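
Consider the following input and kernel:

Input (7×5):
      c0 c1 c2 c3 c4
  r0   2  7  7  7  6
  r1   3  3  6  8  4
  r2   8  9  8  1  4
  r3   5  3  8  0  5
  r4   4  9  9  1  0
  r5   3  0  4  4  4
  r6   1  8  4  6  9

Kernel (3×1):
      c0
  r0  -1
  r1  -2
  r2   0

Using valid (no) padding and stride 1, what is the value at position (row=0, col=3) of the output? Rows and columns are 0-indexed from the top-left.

-23

The receptive field on the input at this output position is [7 / 8 / 1]. Elementwise product with the kernel and sum: 7·-1 + 8·-2.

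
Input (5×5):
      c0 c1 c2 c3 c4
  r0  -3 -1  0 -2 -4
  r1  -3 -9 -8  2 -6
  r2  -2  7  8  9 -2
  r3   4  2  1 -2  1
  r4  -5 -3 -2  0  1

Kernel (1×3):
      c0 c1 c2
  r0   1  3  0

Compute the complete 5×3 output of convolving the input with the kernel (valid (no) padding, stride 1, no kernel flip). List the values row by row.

-6 -1 -6
-30 -33 -2
19 31 35
10 5 -5
-14 -9 -2

Output[0,0]: The receptive field on the input at this output position is [-3 -1 0]. Elementwise product with the kernel and sum: -3·1 + -1·3.
Output[0,1]: The receptive field on the input at this output position is [-1 0 -2]. Elementwise product with the kernel and sum: -1·1 + 0·3.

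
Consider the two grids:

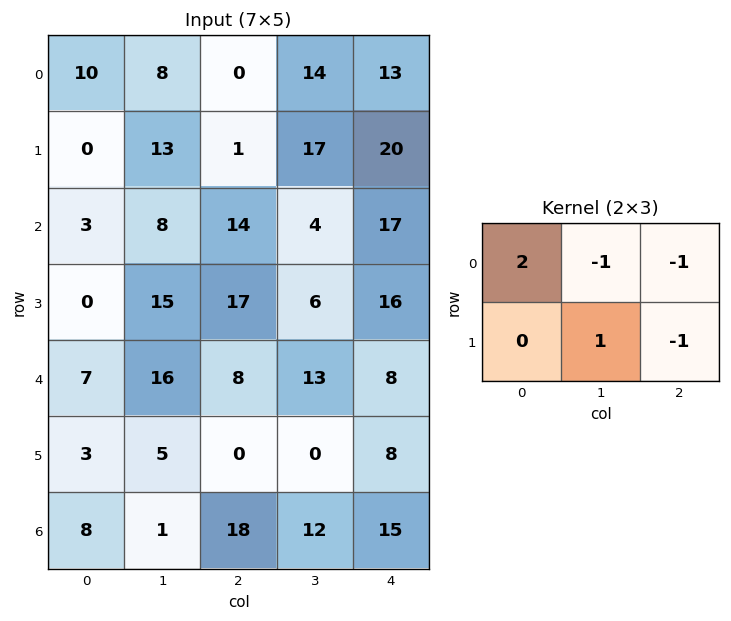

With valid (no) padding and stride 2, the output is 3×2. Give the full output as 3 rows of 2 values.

Output[0,0]: The receptive field on the input at this output position is [10 8 0 / 0 13 1]. Elementwise product with the kernel and sum: 10·2 + 8·-1 + 0·-1 + 13·1 + 1·-1.
Output[0,1]: The receptive field on the input at this output position is [0 14 13 / 1 17 20]. Elementwise product with the kernel and sum: 0·2 + 14·-1 + 13·-1 + 17·1 + 20·-1.

24 -30
-18 -3
-5 -13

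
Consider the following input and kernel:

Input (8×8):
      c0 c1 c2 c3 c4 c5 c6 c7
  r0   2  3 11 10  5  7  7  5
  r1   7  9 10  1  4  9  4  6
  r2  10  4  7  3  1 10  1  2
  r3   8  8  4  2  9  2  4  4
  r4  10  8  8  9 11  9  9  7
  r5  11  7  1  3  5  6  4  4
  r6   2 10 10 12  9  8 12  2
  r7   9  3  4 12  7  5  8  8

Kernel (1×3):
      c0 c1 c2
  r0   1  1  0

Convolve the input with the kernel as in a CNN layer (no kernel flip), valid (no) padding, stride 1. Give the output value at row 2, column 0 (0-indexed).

14

The receptive field on the input at this output position is [10 4 7]. Elementwise product with the kernel and sum: 10·1 + 4·1.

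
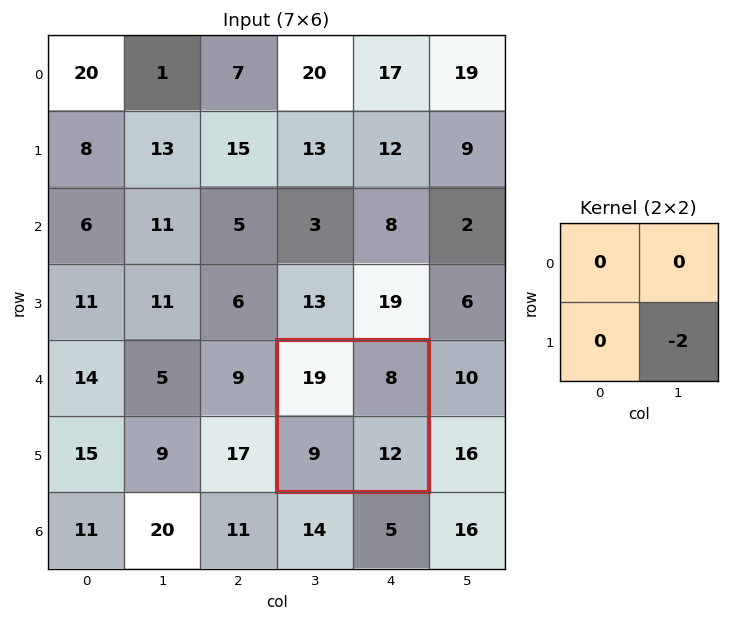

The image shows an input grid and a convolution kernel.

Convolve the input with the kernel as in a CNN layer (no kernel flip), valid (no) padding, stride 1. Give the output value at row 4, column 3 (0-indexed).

-24

The receptive field on the input at this output position is [19 8 / 9 12]. Elementwise product with the kernel and sum: 12·-2.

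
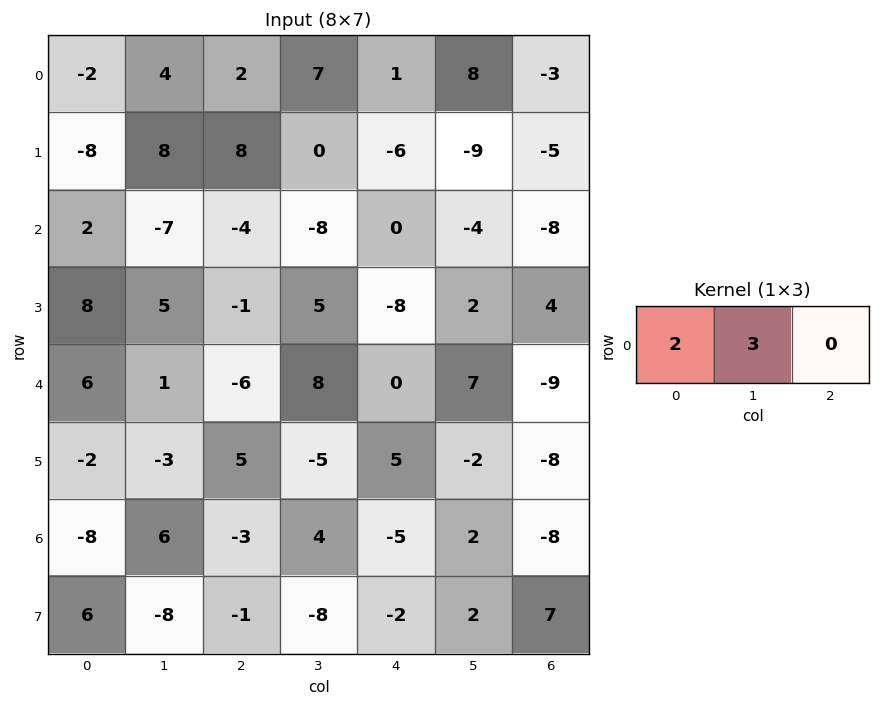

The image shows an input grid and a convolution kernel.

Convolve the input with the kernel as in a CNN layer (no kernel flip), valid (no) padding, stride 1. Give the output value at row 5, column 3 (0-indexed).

5

The receptive field on the input at this output position is [-5 5 -2]. Elementwise product with the kernel and sum: -5·2 + 5·3.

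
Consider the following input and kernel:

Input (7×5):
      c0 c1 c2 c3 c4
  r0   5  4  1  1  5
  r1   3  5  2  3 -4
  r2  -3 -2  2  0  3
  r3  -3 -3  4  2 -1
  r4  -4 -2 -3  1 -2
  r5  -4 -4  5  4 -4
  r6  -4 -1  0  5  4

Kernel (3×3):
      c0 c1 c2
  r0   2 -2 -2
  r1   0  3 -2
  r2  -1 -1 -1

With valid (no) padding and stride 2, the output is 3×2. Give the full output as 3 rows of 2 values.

Output[0,0]: The receptive field on the input at this output position is [5 4 1 / 3 5 2 / -3 -2 2]. Elementwise product with the kernel and sum: 5·2 + 4·-2 + 1·-2 + 5·3 + 2·-2 + -3·-1 + -2·-1 + 2·-1.
Output[0,1]: The receptive field on the input at this output position is [1 1 5 / 2 3 -4 / 2 0 3]. Elementwise product with the kernel and sum: 1·2 + 1·-2 + 5·-2 + 3·3 + -4·-2 + 2·-1 + 0·-1 + 3·-1.

14 2
-14 10
-15 7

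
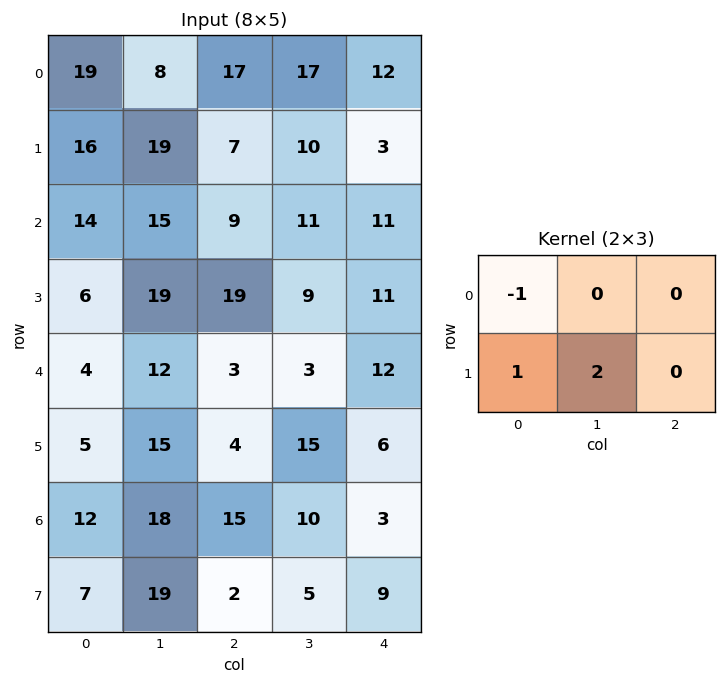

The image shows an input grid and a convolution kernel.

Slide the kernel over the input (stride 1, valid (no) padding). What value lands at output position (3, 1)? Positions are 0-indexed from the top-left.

The receptive field on the input at this output position is [19 19 9 / 12 3 3]. Elementwise product with the kernel and sum: 19·-1 + 12·1 + 3·2.

-1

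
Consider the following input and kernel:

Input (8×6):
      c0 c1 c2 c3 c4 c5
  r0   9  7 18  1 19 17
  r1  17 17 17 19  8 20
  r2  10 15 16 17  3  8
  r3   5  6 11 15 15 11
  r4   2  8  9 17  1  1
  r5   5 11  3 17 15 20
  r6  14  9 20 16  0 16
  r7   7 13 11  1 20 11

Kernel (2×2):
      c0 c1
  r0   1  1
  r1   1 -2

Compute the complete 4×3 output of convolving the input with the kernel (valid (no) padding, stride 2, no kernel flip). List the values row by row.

Output[0,0]: The receptive field on the input at this output position is [9 7 / 17 17]. Elementwise product with the kernel and sum: 9·1 + 7·1 + 17·1 + 17·-2.
Output[0,1]: The receptive field on the input at this output position is [18 1 / 17 19]. Elementwise product with the kernel and sum: 18·1 + 1·1 + 17·1 + 19·-2.

-1 -2 4
18 14 4
-7 -5 -23
4 45 14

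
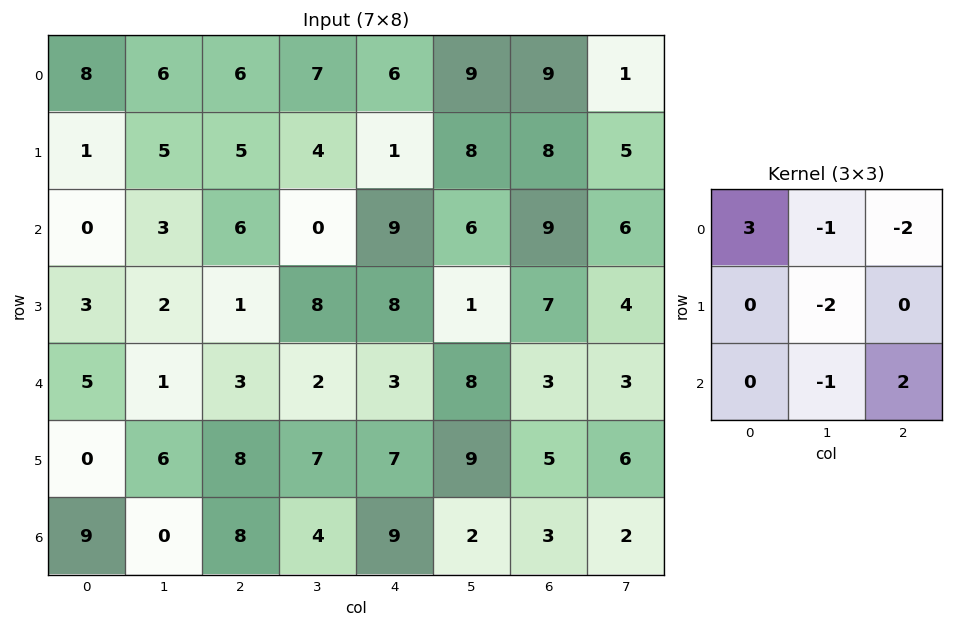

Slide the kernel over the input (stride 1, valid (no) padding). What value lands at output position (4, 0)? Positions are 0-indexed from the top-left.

The receptive field on the input at this output position is [5 1 3 / 0 6 8 / 9 0 8]. Elementwise product with the kernel and sum: 5·3 + 1·-1 + 3·-2 + 6·-2 + 0·-1 + 8·2.

12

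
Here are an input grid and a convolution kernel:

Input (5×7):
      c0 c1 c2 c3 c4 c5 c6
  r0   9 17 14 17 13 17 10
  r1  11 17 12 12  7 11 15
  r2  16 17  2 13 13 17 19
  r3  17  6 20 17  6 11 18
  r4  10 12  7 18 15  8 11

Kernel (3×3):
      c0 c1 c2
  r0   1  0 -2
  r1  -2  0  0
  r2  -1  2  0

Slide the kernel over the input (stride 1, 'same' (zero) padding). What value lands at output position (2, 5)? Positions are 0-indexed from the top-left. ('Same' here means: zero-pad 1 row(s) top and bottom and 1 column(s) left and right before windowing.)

-33

The receptive field on the zero-padded input at this output position is [7 11 15 / 13 17 19 / 6 11 18]. Elementwise product with the kernel and sum: 7·1 + 15·-2 + 13·-2 + 6·-1 + 11·2.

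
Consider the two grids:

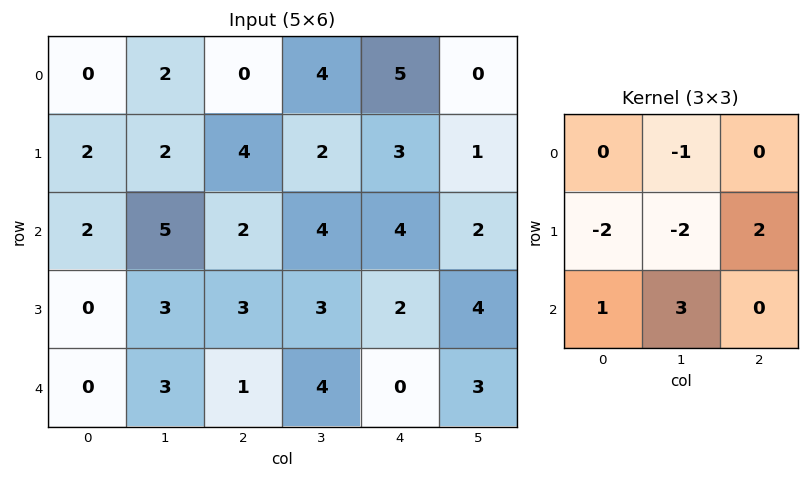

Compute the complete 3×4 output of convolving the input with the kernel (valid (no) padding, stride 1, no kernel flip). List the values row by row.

15 3 4 3
-3 2 6 -6
4 -2 1 -2

Output[0,0]: The receptive field on the input at this output position is [0 2 0 / 2 2 4 / 2 5 2]. Elementwise product with the kernel and sum: 2·-1 + 2·-2 + 2·-2 + 4·2 + 2·1 + 5·3.
Output[0,1]: The receptive field on the input at this output position is [2 0 4 / 2 4 2 / 5 2 4]. Elementwise product with the kernel and sum: 0·-1 + 2·-2 + 4·-2 + 2·2 + 5·1 + 2·3.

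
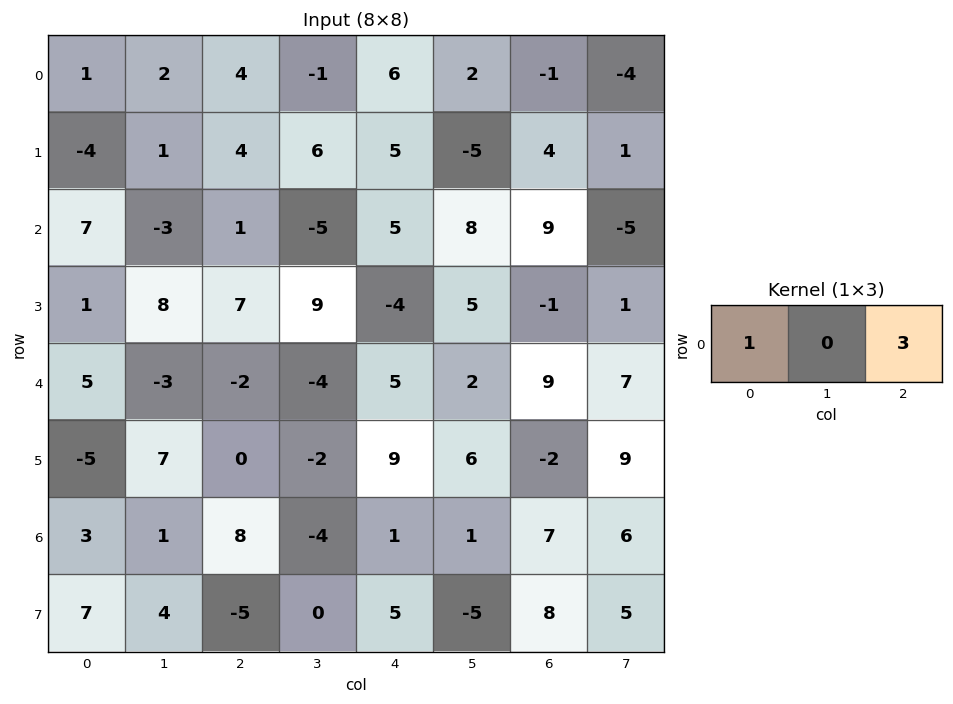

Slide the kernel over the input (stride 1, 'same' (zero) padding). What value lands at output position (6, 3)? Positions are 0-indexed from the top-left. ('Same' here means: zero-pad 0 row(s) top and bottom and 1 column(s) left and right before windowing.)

11

The receptive field on the zero-padded input at this output position is [8 -4 1]. Elementwise product with the kernel and sum: 8·1 + 1·3.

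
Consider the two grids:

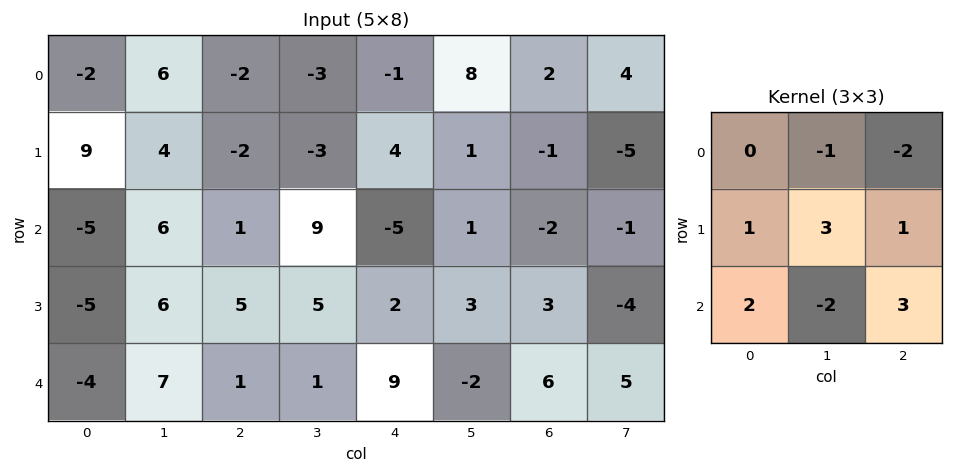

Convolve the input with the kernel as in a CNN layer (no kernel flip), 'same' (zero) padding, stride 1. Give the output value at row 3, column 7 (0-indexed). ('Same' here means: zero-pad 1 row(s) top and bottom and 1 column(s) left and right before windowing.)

-6

The receptive field on the zero-padded input at this output position is [-2 -1 0 / 3 -4 0 / 6 5 0]. Elementwise product with the kernel and sum: -1·-1 + 0·-2 + 3·1 + -4·3 + 0·1 + 6·2 + 5·-2 + 0·3.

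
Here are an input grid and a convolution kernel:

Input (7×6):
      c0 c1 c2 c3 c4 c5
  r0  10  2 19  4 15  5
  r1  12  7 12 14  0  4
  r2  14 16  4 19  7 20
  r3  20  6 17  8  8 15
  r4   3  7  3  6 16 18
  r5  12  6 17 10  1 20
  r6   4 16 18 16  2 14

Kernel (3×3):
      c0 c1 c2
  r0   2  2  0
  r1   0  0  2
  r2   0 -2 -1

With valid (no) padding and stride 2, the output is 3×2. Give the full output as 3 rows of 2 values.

Output[0,0]: The receptive field on the input at this output position is [10 2 19 / 12 7 12 / 14 16 4]. Elementwise product with the kernel and sum: 10·2 + 2·2 + 12·2 + 16·-2 + 4·-1.

12 1
77 34
4 -14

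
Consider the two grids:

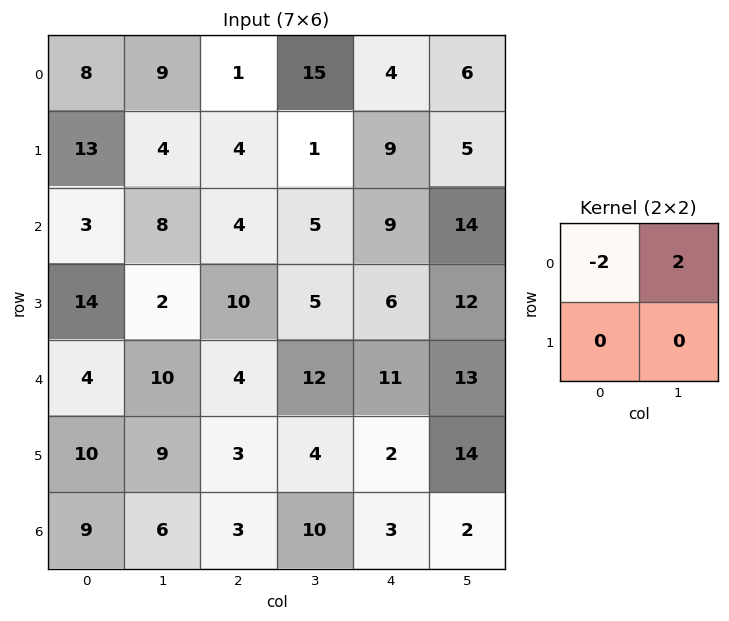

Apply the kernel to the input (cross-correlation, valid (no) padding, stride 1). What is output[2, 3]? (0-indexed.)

The receptive field on the input at this output position is [5 9 / 5 6]. Elementwise product with the kernel and sum: 5·-2 + 9·2.

8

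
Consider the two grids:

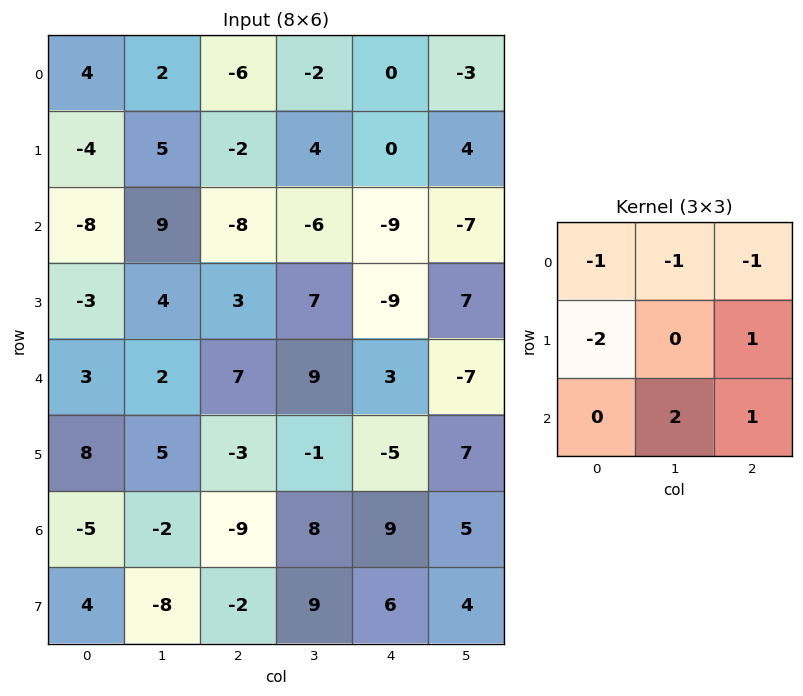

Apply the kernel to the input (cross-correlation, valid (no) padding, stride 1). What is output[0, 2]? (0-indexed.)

-9

The receptive field on the input at this output position is [-6 -2 0 / -2 4 0 / -8 -6 -9]. Elementwise product with the kernel and sum: -6·-1 + -2·-1 + 0·-1 + -2·-2 + 0·1 + -6·2 + -9·1.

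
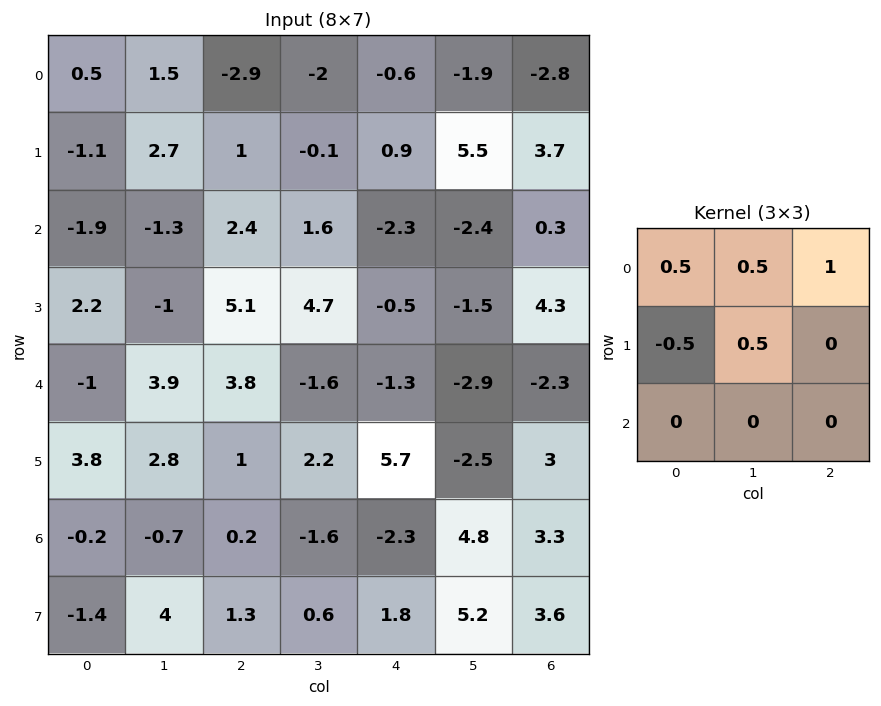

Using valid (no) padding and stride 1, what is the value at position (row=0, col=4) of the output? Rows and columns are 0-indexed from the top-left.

The receptive field on the input at this output position is [-0.6 -1.9 -2.8 / 0.9 5.5 3.7 / -2.3 -2.4 0.3]. Elementwise product with the kernel and sum: -0.6·0.5 + -1.9·0.5 + -2.8·1 + 0.9·-0.5 + 5.5·0.5.

-1.75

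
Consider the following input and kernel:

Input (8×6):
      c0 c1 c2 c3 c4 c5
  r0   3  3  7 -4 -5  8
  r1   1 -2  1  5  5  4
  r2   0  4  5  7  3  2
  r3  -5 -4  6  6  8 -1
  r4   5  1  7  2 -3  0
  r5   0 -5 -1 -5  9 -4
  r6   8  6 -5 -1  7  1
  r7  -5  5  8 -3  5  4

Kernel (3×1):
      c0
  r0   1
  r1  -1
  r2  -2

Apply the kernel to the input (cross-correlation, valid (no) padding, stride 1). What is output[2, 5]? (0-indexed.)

3

The receptive field on the input at this output position is [2 / -1 / 0]. Elementwise product with the kernel and sum: 2·1 + -1·-1 + 0·-2.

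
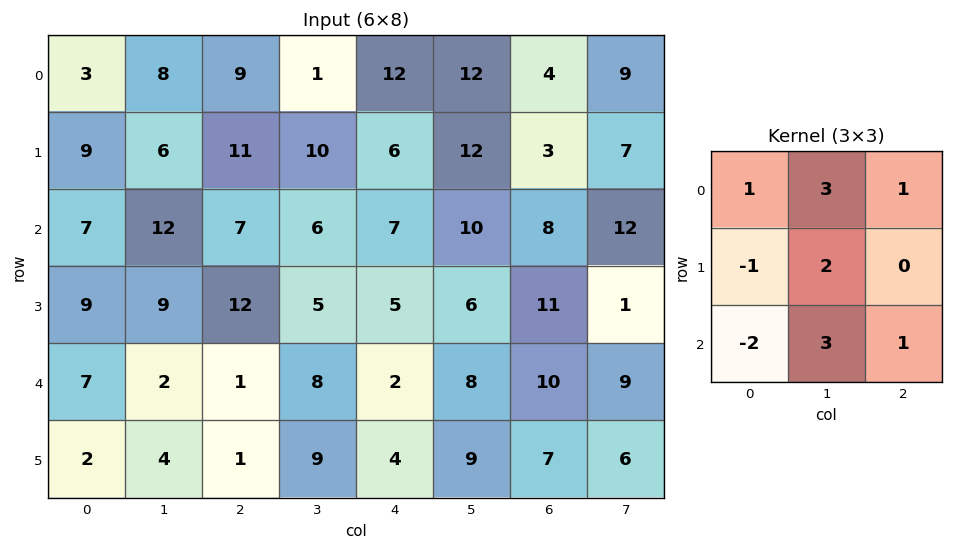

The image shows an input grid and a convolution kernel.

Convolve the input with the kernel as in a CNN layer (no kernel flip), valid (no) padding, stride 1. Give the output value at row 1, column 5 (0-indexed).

The receptive field on the input at this output position is [12 3 7 / 10 8 12 / 6 11 1]. Elementwise product with the kernel and sum: 12·1 + 3·3 + 7·1 + 10·-1 + 8·2 + 6·-2 + 11·3 + 1·1.

56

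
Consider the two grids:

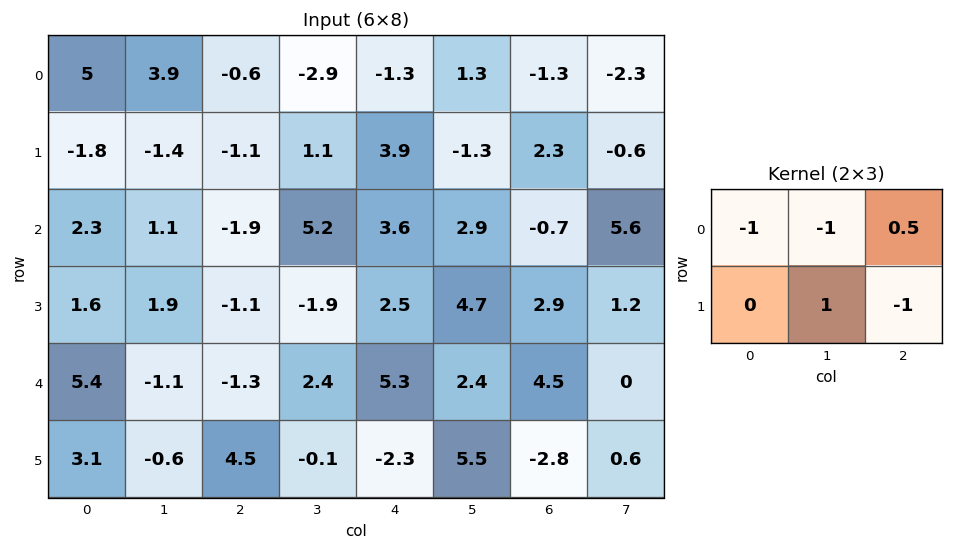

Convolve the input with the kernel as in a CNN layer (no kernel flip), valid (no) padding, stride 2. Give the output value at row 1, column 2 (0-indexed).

The receptive field on the input at this output position is [3.6 2.9 -0.7 / 2.5 4.7 2.9]. Elementwise product with the kernel and sum: 3.6·-1 + 2.9·-1 + -0.7·0.5 + 4.7·1 + 2.9·-1.

-5.05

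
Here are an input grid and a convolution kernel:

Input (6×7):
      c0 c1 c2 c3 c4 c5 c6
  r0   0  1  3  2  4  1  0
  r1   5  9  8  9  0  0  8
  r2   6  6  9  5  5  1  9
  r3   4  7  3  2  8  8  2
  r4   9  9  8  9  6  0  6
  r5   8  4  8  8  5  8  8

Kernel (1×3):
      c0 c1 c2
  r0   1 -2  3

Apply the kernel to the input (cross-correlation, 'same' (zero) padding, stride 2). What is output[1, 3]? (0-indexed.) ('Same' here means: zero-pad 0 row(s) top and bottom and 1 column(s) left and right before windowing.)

The receptive field on the zero-padded input at this output position is [1 9 0]. Elementwise product with the kernel and sum: 1·1 + 9·-2 + 0·3.

-17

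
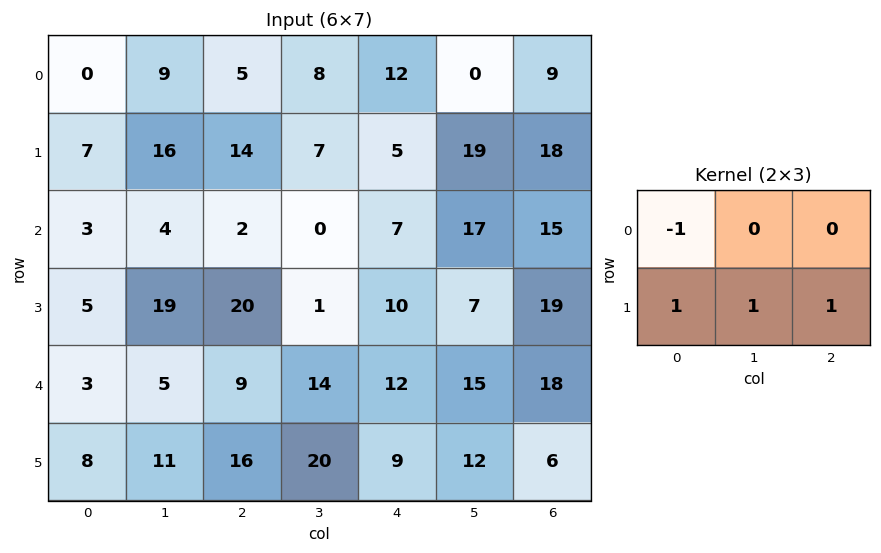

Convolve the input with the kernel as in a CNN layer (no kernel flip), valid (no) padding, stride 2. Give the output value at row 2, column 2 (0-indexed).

The receptive field on the input at this output position is [12 15 18 / 9 12 6]. Elementwise product with the kernel and sum: 12·-1 + 9·1 + 12·1 + 6·1.

15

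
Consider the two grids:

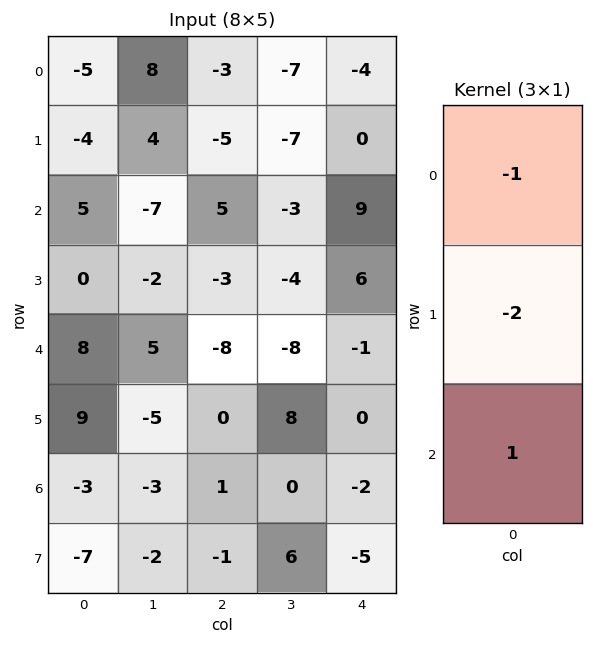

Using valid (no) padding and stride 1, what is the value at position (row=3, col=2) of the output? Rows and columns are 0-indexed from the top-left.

The receptive field on the input at this output position is [-3 / -8 / 0]. Elementwise product with the kernel and sum: -3·-1 + -8·-2 + 0·1.

19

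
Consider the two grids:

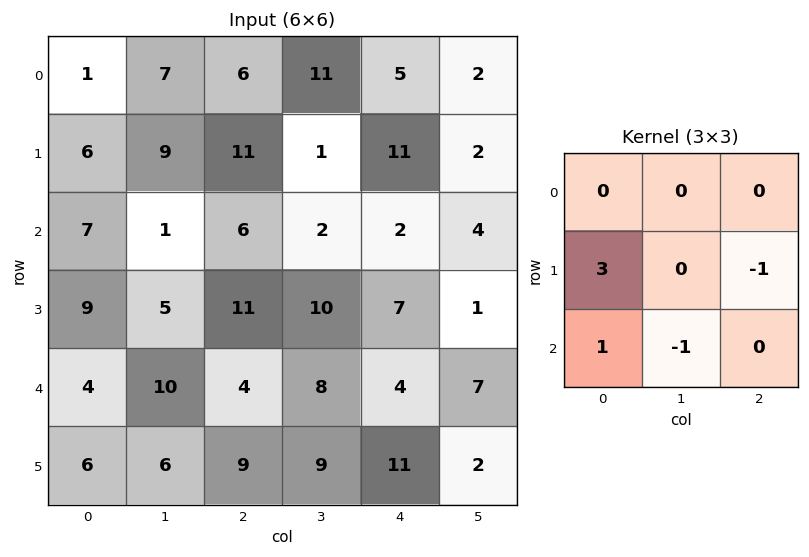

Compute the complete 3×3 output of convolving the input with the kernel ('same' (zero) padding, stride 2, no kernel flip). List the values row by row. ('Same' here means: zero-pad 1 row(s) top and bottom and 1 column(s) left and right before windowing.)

-13 8 21
-10 -5 5
-16 19 15

Output[0,0]: The receptive field on the zero-padded input at this output position is [0 0 0 / 0 1 7 / 0 6 9]. Elementwise product with the kernel and sum: 0·3 + 7·-1 + 0·1 + 6·-1.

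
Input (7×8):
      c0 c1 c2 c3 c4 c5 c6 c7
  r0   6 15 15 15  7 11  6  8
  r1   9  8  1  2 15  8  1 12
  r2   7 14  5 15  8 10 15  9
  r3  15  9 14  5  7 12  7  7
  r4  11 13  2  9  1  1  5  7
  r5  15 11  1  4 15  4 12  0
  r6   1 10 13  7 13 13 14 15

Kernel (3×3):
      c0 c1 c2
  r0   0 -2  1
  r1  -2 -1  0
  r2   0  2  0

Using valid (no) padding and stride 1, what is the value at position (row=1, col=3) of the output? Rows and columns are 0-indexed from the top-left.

The receptive field on the input at this output position is [2 15 8 / 15 8 10 / 5 7 12]. Elementwise product with the kernel and sum: 15·-2 + 8·1 + 15·-2 + 8·-1 + 7·2.

-46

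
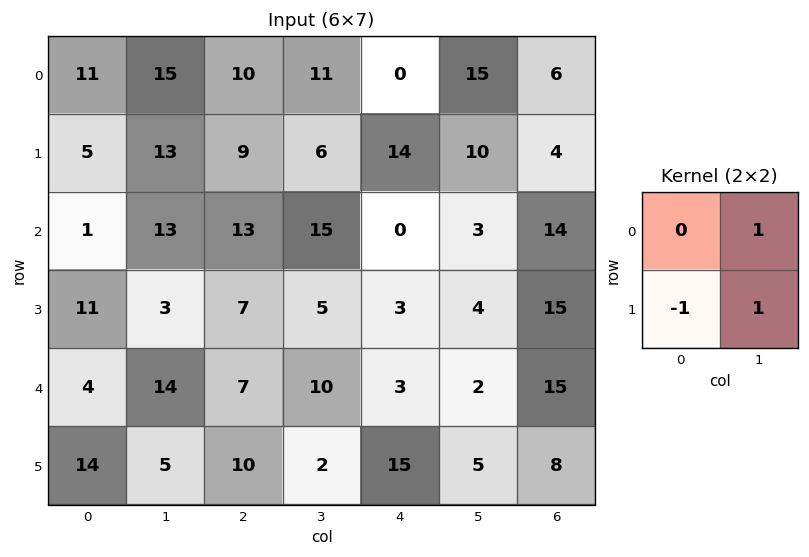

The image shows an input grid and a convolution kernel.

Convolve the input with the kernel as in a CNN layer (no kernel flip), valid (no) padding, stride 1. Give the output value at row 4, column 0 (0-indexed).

The receptive field on the input at this output position is [4 14 / 14 5]. Elementwise product with the kernel and sum: 14·1 + 14·-1 + 5·1.

5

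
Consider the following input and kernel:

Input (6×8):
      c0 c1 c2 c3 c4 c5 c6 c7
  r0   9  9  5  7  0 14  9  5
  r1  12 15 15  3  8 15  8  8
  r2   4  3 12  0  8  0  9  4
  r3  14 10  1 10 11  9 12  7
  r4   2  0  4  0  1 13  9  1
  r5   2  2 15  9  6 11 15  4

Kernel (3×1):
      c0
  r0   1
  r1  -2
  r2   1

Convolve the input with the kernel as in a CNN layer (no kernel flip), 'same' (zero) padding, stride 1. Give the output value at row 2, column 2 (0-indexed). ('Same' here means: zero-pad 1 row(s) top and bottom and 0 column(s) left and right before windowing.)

-8

The receptive field on the zero-padded input at this output position is [15 / 12 / 1]. Elementwise product with the kernel and sum: 15·1 + 12·-2 + 1·1.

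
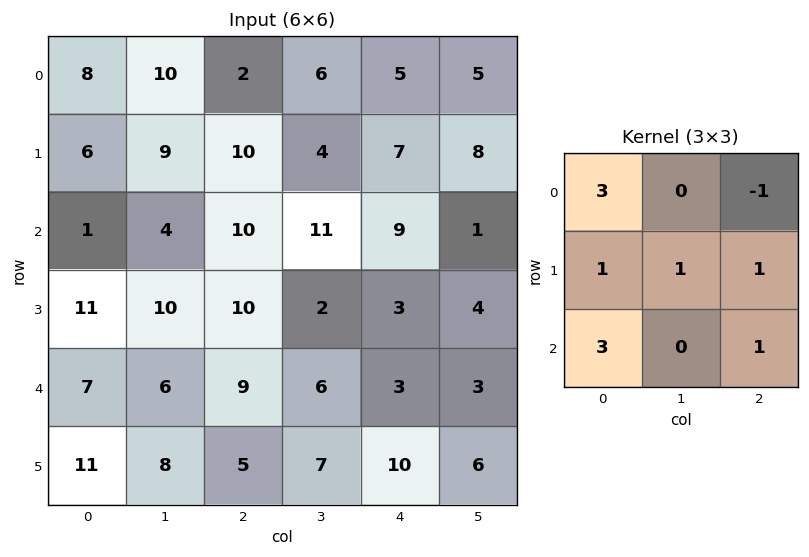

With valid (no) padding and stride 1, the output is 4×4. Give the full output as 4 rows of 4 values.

Output[0,0]: The receptive field on the input at this output position is [8 10 2 / 6 9 10 / 1 4 10]. Elementwise product with the kernel and sum: 8·3 + 2·-1 + 6·1 + 9·1 + 10·1 + 1·3 + 10·1.

60 70 61 66
66 80 86 35
54 47 66 62
83 80 70 41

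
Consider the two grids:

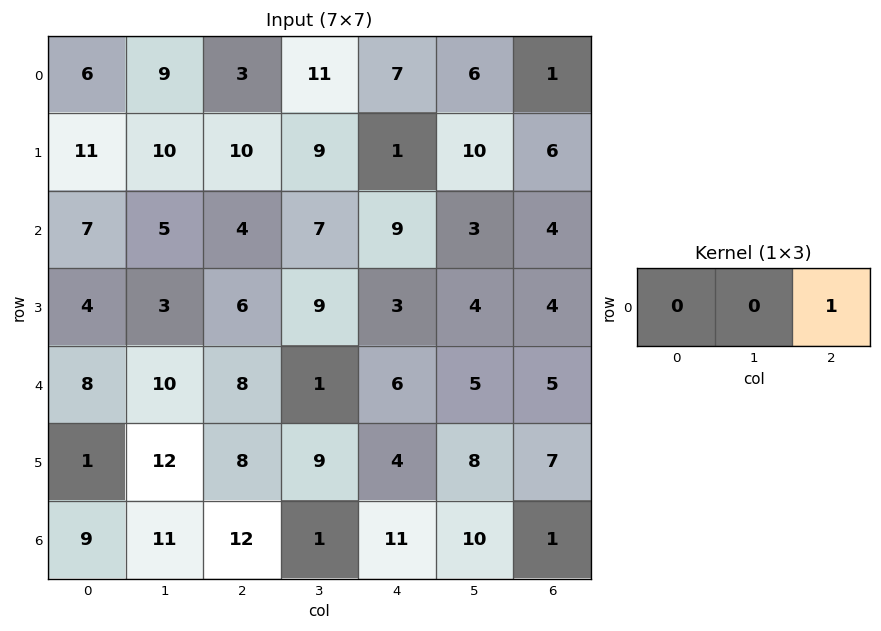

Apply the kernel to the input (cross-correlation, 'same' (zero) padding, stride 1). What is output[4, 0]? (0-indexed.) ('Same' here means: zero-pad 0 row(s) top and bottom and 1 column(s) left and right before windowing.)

10

The receptive field on the zero-padded input at this output position is [0 8 10]. Elementwise product with the kernel and sum: 10·1.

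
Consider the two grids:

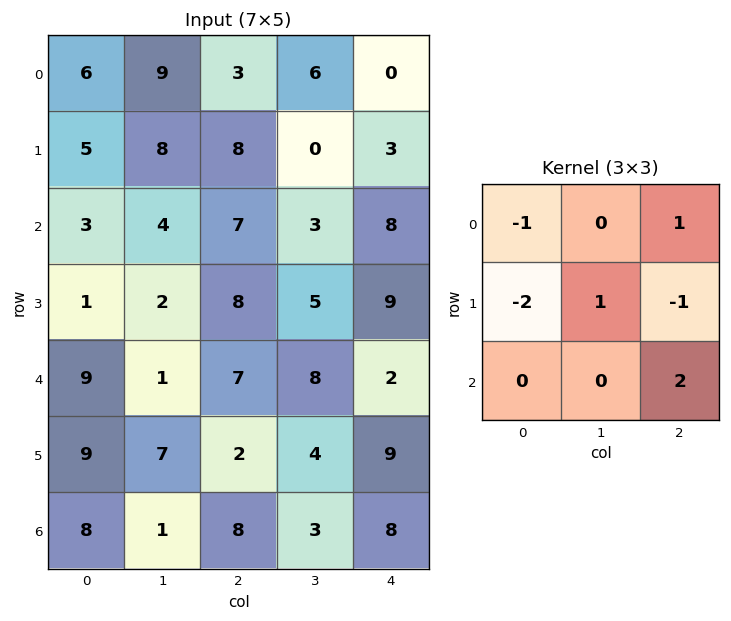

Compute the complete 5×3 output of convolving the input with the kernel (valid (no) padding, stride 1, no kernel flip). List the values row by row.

Output[0,0]: The receptive field on the input at this output position is [6 9 3 / 5 8 8 / 3 4 7]. Elementwise product with the kernel and sum: 6·-1 + 3·1 + 5·-2 + 8·1 + 8·-1 + 7·2.

1 -5 -6
10 -2 -6
10 14 -15
-13 8 11
1 -3 2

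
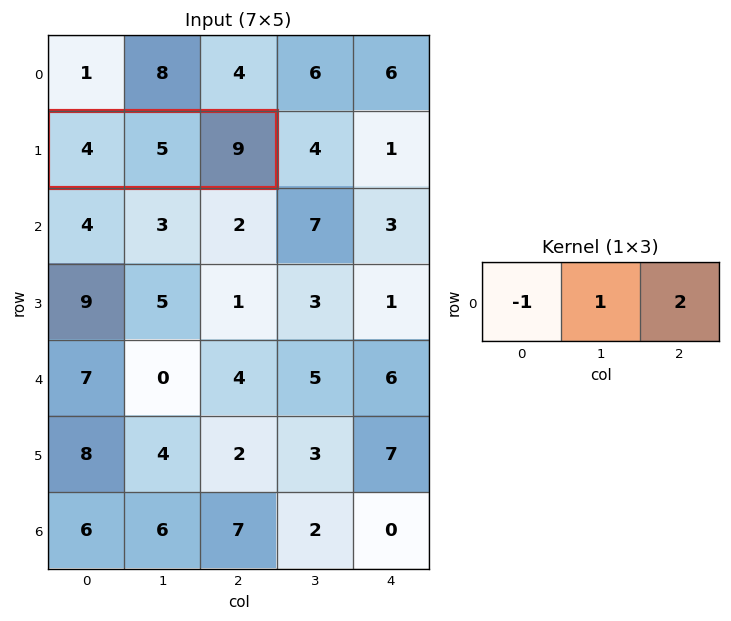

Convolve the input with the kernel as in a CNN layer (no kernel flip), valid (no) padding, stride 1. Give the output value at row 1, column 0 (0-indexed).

19

The receptive field on the input at this output position is [4 5 9]. Elementwise product with the kernel and sum: 4·-1 + 5·1 + 9·2.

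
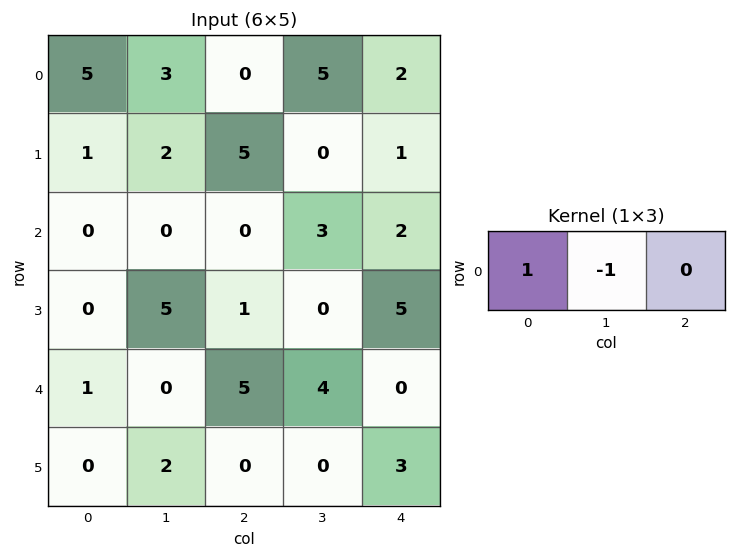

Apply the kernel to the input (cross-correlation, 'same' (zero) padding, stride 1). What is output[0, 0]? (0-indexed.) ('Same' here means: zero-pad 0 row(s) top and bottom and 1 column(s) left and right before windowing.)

The receptive field on the zero-padded input at this output position is [0 5 3]. Elementwise product with the kernel and sum: 0·1 + 5·-1.

-5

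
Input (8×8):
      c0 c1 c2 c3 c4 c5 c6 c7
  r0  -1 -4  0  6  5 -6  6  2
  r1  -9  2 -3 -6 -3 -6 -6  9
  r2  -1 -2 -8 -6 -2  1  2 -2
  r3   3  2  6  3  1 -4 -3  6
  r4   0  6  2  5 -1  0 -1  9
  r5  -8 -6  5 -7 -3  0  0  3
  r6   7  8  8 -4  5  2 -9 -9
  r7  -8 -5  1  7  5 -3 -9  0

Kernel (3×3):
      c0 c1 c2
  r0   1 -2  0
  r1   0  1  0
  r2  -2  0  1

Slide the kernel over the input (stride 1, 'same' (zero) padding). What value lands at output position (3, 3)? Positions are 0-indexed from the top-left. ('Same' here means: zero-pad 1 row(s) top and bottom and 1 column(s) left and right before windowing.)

The receptive field on the zero-padded input at this output position is [-8 -6 -2 / 6 3 1 / 2 5 -1]. Elementwise product with the kernel and sum: -8·1 + -6·-2 + 3·1 + 2·-2 + -1·1.

2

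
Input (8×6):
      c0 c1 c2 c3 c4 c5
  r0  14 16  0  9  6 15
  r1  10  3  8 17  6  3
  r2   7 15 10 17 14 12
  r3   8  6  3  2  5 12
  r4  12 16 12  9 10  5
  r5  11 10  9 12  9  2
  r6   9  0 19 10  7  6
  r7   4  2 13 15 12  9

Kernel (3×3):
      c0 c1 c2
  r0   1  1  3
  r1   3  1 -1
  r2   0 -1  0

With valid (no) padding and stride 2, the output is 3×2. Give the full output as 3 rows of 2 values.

40 45
63 66
98 71

Output[0,0]: The receptive field on the input at this output position is [14 16 0 / 10 3 8 / 7 15 10]. Elementwise product with the kernel and sum: 14·1 + 16·1 + 0·3 + 10·3 + 3·1 + 8·-1 + 15·-1.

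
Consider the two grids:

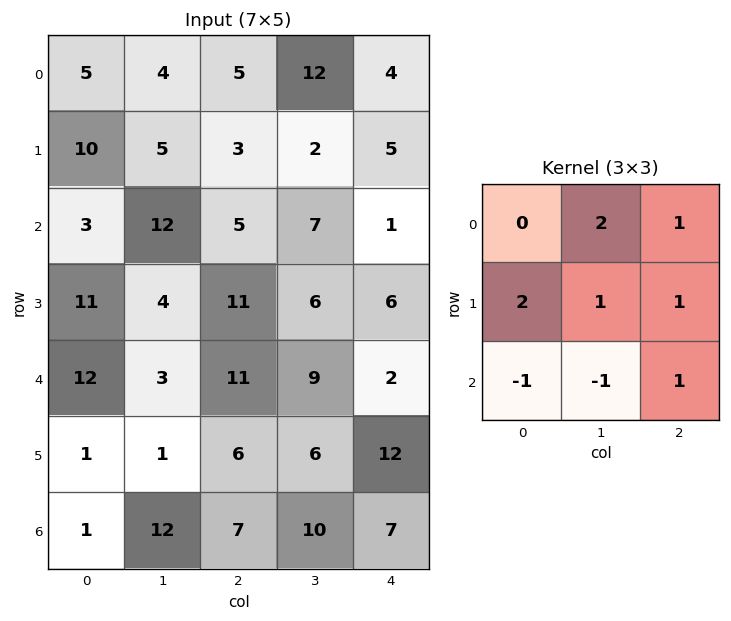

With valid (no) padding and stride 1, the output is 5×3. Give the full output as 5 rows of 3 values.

31 27 30
32 35 16
62 37 31
61 53 51
20 36 40

Output[0,0]: The receptive field on the input at this output position is [5 4 5 / 10 5 3 / 3 12 5]. Elementwise product with the kernel and sum: 4·2 + 5·1 + 10·2 + 5·1 + 3·1 + 3·-1 + 12·-1 + 5·1.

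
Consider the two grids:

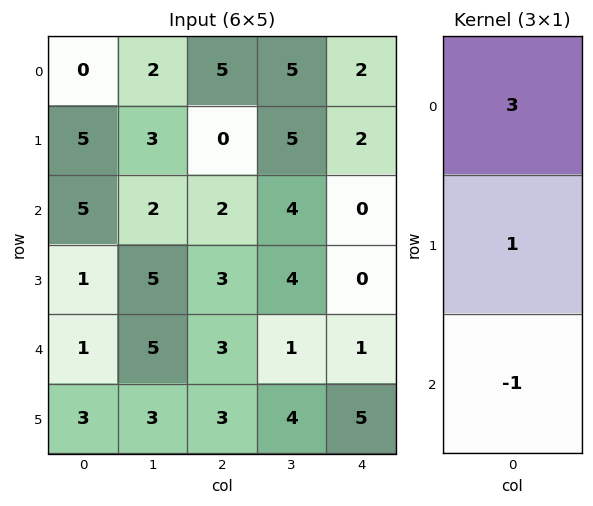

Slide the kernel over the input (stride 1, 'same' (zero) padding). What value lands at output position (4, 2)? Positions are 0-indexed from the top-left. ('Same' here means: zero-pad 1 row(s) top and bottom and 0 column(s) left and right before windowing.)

9

The receptive field on the zero-padded input at this output position is [3 / 3 / 3]. Elementwise product with the kernel and sum: 3·3 + 3·1 + 3·-1.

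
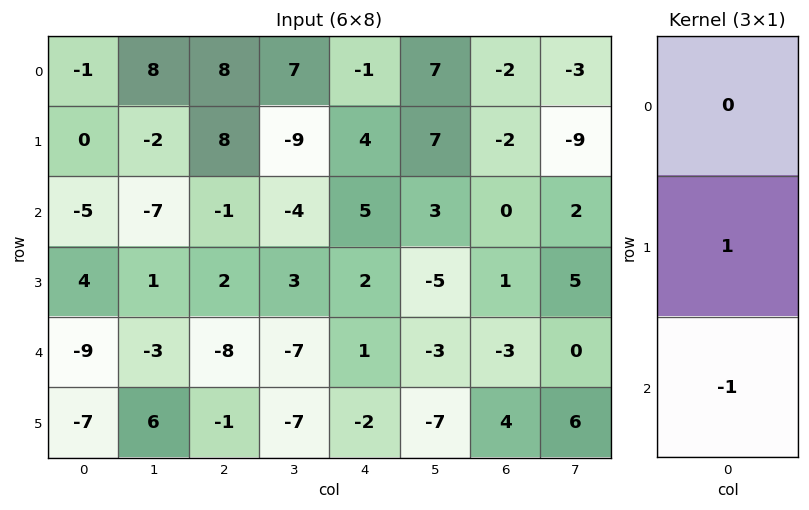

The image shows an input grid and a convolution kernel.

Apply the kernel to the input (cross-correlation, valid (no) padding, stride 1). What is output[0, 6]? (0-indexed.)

-2

The receptive field on the input at this output position is [-2 / -2 / 0]. Elementwise product with the kernel and sum: -2·1 + 0·-1.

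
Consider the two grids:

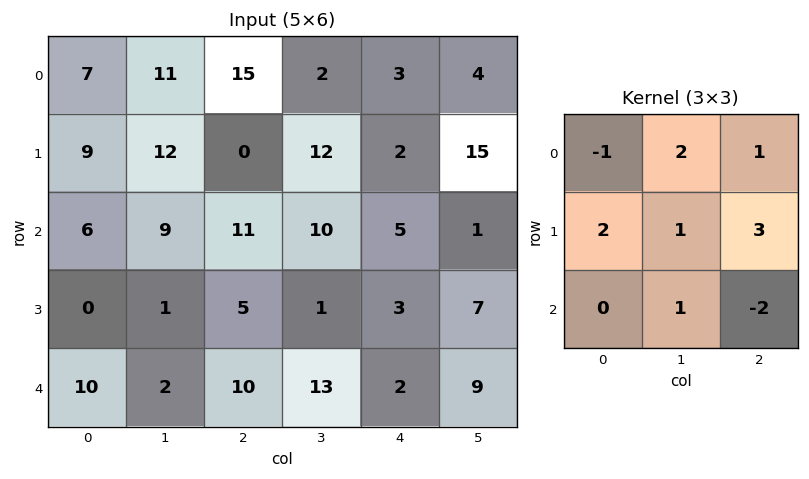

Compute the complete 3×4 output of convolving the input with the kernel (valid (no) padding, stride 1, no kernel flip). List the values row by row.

Output[0,0]: The receptive field on the input at this output position is [7 11 15 / 9 12 0 / 6 9 11]. Elementwise product with the kernel and sum: 7·-1 + 11·2 + 15·1 + 9·2 + 12·1 + 0·3 + 9·1 + 11·-2.
Output[0,1]: The receptive field on the input at this output position is [11 15 2 / 12 0 12 / 9 11 10]. Elementwise product with the kernel and sum: 11·-1 + 15·2 + 2·1 + 12·2 + 0·1 + 12·3 + 11·1 + 10·-2.

47 72 10 82
60 62 68 24
21 17 43 11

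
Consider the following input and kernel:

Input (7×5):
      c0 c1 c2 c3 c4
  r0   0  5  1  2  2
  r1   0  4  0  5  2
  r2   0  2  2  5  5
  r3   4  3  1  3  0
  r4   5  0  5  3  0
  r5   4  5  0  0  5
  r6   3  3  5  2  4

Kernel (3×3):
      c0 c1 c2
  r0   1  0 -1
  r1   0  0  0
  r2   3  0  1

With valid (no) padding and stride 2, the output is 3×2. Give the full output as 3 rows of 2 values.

1 10
18 12
14 24

Output[0,0]: The receptive field on the input at this output position is [0 5 1 / 0 4 0 / 0 2 2]. Elementwise product with the kernel and sum: 0·1 + 1·-1 + 0·3 + 2·1.
Output[0,1]: The receptive field on the input at this output position is [1 2 2 / 0 5 2 / 2 5 5]. Elementwise product with the kernel and sum: 1·1 + 2·-1 + 2·3 + 5·1.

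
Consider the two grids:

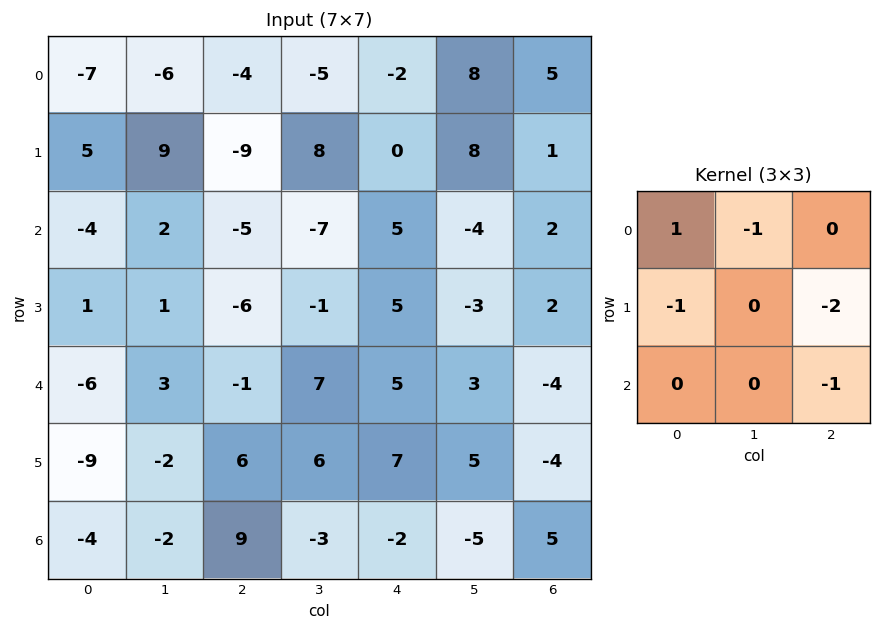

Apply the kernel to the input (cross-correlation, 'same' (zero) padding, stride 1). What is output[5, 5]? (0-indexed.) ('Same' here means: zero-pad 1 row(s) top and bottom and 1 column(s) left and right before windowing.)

-2

The receptive field on the zero-padded input at this output position is [5 3 -4 / 7 5 -4 / -2 -5 5]. Elementwise product with the kernel and sum: 5·1 + 3·-1 + 7·-1 + -4·-2 + 5·-1.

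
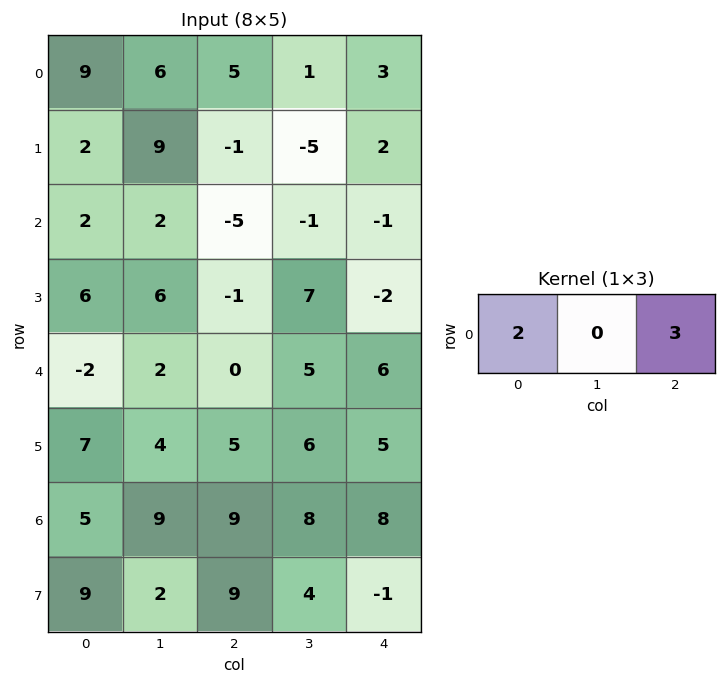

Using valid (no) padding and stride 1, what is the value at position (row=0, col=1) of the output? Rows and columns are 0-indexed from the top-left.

The receptive field on the input at this output position is [6 5 1]. Elementwise product with the kernel and sum: 6·2 + 1·3.

15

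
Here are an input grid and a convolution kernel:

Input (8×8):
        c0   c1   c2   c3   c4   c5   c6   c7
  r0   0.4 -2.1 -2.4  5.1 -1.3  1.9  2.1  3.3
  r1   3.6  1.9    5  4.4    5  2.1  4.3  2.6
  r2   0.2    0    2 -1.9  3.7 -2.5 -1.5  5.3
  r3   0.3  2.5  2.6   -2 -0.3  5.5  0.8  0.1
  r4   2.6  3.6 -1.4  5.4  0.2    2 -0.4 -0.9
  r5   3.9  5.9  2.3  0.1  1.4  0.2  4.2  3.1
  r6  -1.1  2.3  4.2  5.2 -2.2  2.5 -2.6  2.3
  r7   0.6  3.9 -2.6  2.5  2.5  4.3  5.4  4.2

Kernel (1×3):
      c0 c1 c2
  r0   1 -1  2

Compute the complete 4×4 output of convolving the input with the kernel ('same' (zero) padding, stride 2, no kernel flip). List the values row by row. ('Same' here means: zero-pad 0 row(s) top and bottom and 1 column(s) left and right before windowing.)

-4.6 10.5 10.2 6.4
-0.2 -5.8 -10.6 9.6
4.6 15.8 9.2 0.6
5.7 8.5 12.4 9.7

Output[0,0]: The receptive field on the zero-padded input at this output position is [0 0.4 -2.1]. Elementwise product with the kernel and sum: 0·1 + 0.4·-1 + -2.1·2.
Output[0,1]: The receptive field on the zero-padded input at this output position is [-2.1 -2.4 5.1]. Elementwise product with the kernel and sum: -2.1·1 + -2.4·-1 + 5.1·2.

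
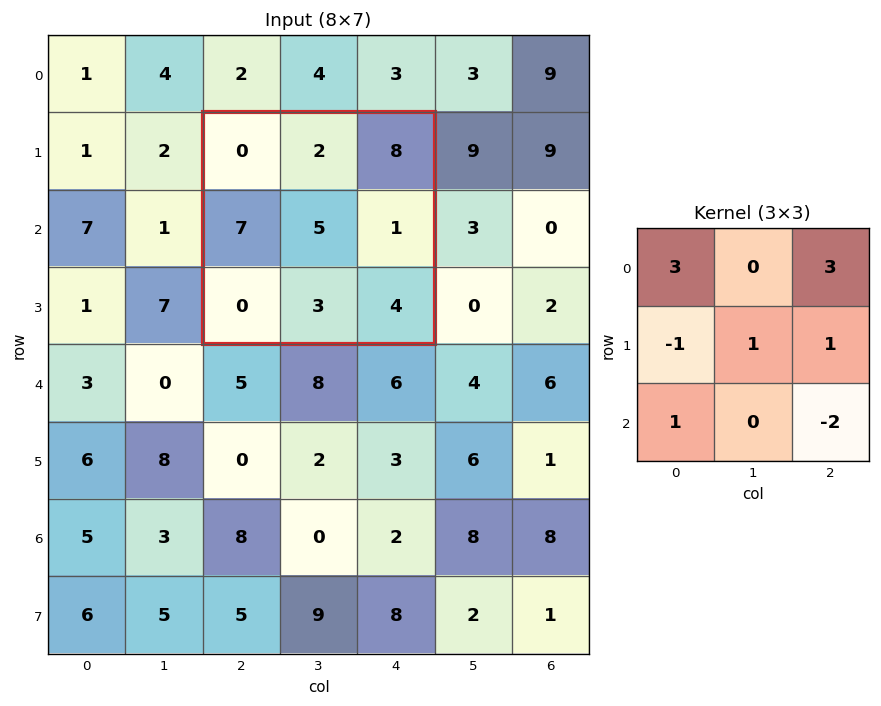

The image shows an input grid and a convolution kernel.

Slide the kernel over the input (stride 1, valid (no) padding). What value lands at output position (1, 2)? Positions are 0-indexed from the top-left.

15

The receptive field on the input at this output position is [0 2 8 / 7 5 1 / 0 3 4]. Elementwise product with the kernel and sum: 0·3 + 8·3 + 7·-1 + 5·1 + 1·1 + 0·1 + 4·-2.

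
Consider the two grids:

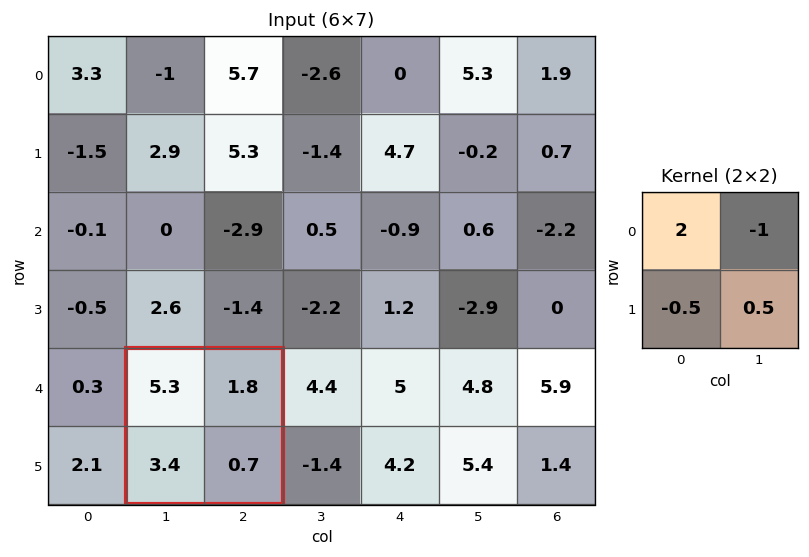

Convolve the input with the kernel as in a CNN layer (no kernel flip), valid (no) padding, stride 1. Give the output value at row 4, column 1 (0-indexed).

The receptive field on the input at this output position is [5.3 1.8 / 3.4 0.7]. Elementwise product with the kernel and sum: 5.3·2 + 1.8·-1 + 3.4·-0.5 + 0.7·0.5.

7.45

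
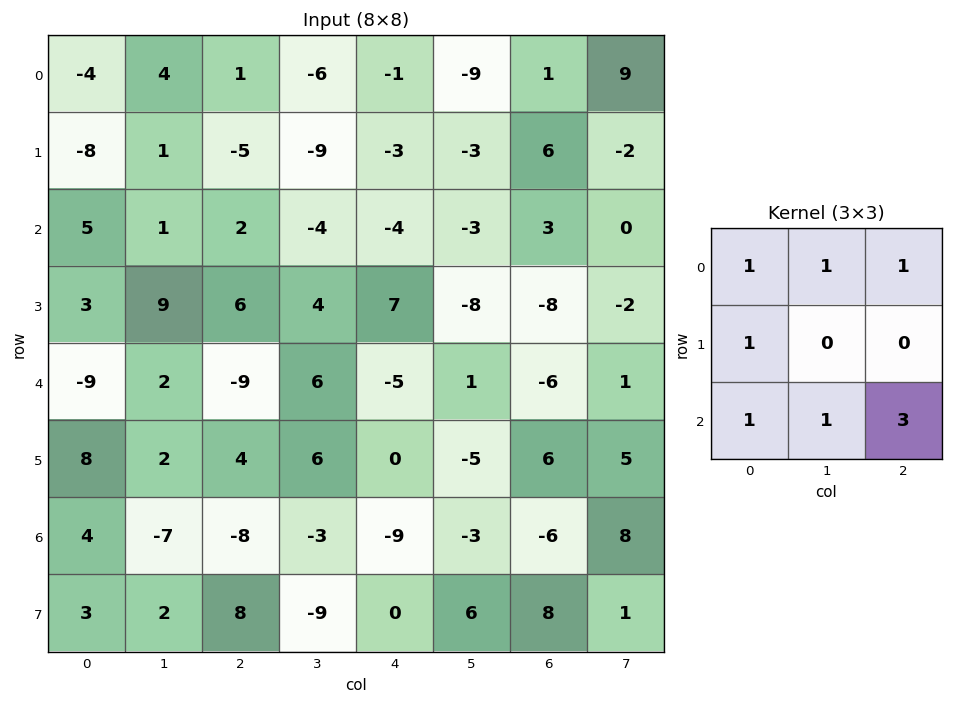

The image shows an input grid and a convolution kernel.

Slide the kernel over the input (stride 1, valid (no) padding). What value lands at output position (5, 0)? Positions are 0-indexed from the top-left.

47

The receptive field on the input at this output position is [8 2 4 / 4 -7 -8 / 3 2 8]. Elementwise product with the kernel and sum: 8·1 + 2·1 + 4·1 + 4·1 + 3·1 + 2·1 + 8·3.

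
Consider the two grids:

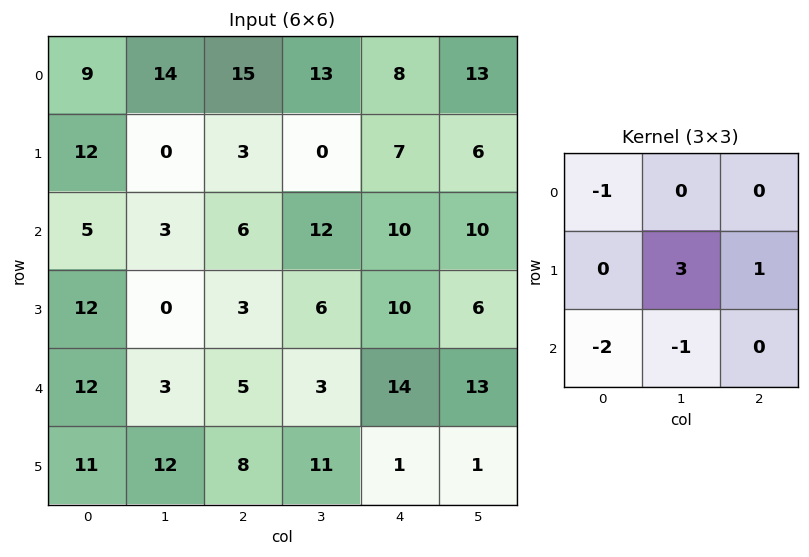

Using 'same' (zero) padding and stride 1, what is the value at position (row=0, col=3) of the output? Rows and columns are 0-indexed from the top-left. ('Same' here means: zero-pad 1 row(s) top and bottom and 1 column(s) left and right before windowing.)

The receptive field on the zero-padded input at this output position is [0 0 0 / 15 13 8 / 3 0 7]. Elementwise product with the kernel and sum: 0·-1 + 13·3 + 8·1 + 3·-2 + 0·-1.

41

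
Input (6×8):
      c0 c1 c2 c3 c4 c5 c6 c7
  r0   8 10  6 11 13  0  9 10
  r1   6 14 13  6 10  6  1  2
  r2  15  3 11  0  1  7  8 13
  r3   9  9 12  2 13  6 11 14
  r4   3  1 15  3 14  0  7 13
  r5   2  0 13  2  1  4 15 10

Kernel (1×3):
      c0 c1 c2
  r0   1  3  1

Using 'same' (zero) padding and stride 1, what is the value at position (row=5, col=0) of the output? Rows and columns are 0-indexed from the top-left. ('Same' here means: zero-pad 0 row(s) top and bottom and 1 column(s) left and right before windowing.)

6

The receptive field on the zero-padded input at this output position is [0 2 0]. Elementwise product with the kernel and sum: 0·1 + 2·3 + 0·1.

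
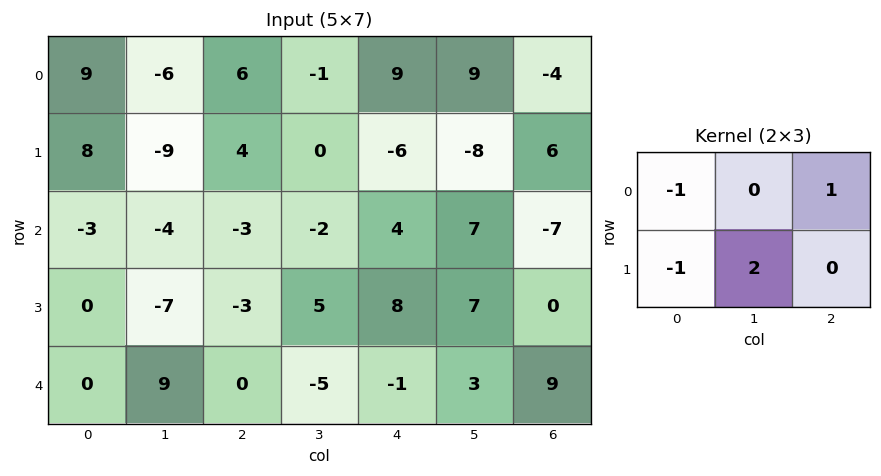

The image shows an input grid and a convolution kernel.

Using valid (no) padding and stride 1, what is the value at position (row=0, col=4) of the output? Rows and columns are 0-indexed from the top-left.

-23

The receptive field on the input at this output position is [9 9 -4 / -6 -8 6]. Elementwise product with the kernel and sum: 9·-1 + -4·1 + -6·-1 + -8·2.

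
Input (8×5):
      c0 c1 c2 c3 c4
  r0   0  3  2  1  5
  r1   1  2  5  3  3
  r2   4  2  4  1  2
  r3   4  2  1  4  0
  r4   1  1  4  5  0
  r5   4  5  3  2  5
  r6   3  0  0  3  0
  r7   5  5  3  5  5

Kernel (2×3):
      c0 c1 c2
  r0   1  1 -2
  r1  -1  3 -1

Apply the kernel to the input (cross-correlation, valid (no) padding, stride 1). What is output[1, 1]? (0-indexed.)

10

The receptive field on the input at this output position is [2 5 3 / 2 4 1]. Elementwise product with the kernel and sum: 2·1 + 5·1 + 3·-2 + 2·-1 + 4·3 + 1·-1.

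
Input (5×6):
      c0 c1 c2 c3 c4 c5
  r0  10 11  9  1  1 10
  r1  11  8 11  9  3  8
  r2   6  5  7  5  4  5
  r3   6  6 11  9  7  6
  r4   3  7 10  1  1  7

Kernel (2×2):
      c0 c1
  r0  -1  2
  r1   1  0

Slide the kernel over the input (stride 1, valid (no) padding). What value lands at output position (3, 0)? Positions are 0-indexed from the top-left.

9

The receptive field on the input at this output position is [6 6 / 3 7]. Elementwise product with the kernel and sum: 6·-1 + 6·2 + 3·1.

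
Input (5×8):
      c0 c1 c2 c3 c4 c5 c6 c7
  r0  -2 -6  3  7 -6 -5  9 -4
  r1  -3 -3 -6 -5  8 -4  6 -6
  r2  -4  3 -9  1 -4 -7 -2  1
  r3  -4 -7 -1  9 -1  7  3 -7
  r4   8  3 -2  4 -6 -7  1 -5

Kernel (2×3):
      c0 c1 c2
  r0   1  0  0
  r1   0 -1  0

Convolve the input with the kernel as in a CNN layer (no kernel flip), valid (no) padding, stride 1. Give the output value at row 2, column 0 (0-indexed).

3

The receptive field on the input at this output position is [-4 3 -9 / -4 -7 -1]. Elementwise product with the kernel and sum: -4·1 + -7·-1.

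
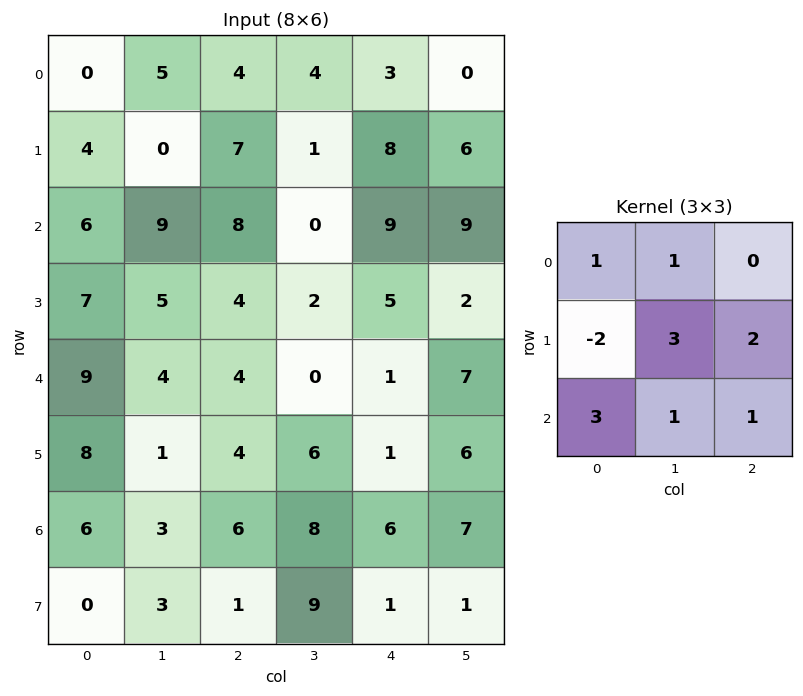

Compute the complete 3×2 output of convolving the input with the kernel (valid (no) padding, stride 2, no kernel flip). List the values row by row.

46 46
59 29
35 48

Output[0,0]: The receptive field on the input at this output position is [0 5 4 / 4 0 7 / 6 9 8]. Elementwise product with the kernel and sum: 0·1 + 5·1 + 4·-2 + 0·3 + 7·2 + 6·3 + 9·1 + 8·1.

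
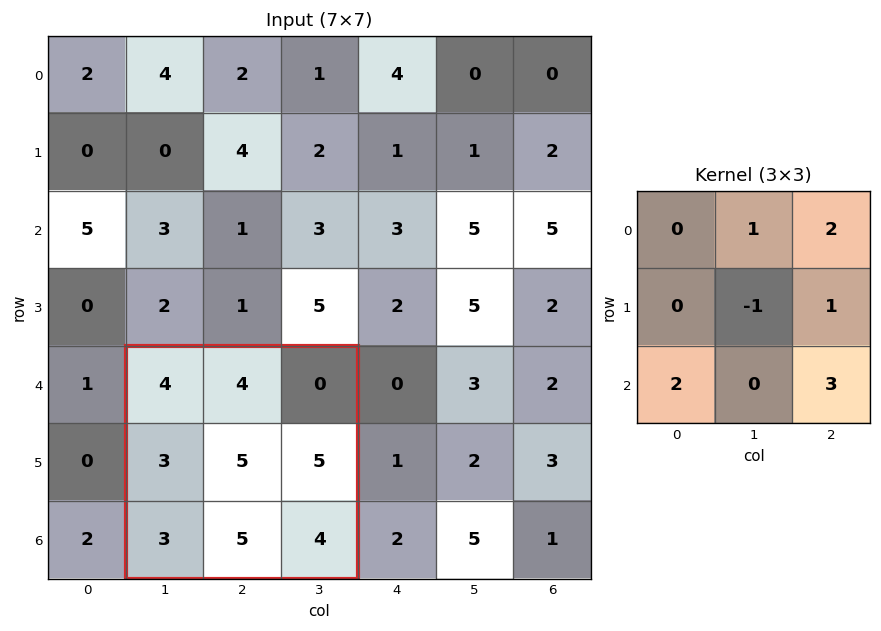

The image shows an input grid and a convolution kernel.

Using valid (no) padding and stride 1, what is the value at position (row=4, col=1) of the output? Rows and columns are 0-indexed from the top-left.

22

The receptive field on the input at this output position is [4 4 0 / 3 5 5 / 3 5 4]. Elementwise product with the kernel and sum: 4·1 + 0·2 + 5·-1 + 5·1 + 3·2 + 4·3.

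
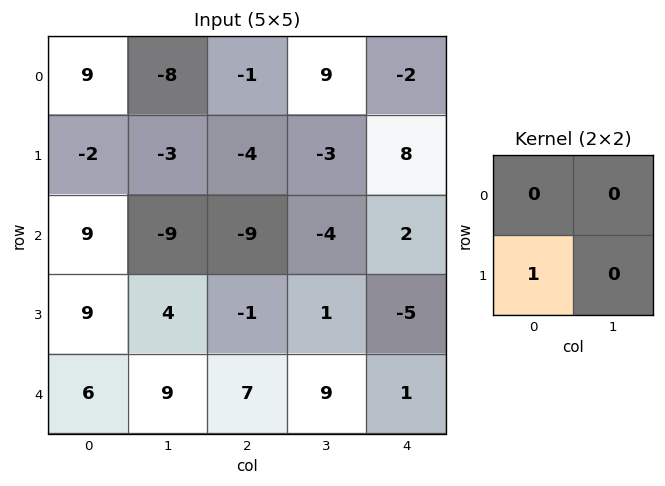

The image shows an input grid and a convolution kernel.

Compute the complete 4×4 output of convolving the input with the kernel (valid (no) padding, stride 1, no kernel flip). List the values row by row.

Output[0,0]: The receptive field on the input at this output position is [9 -8 / -2 -3]. Elementwise product with the kernel and sum: -2·1.
Output[0,1]: The receptive field on the input at this output position is [-8 -1 / -3 -4]. Elementwise product with the kernel and sum: -3·1.

-2 -3 -4 -3
9 -9 -9 -4
9 4 -1 1
6 9 7 9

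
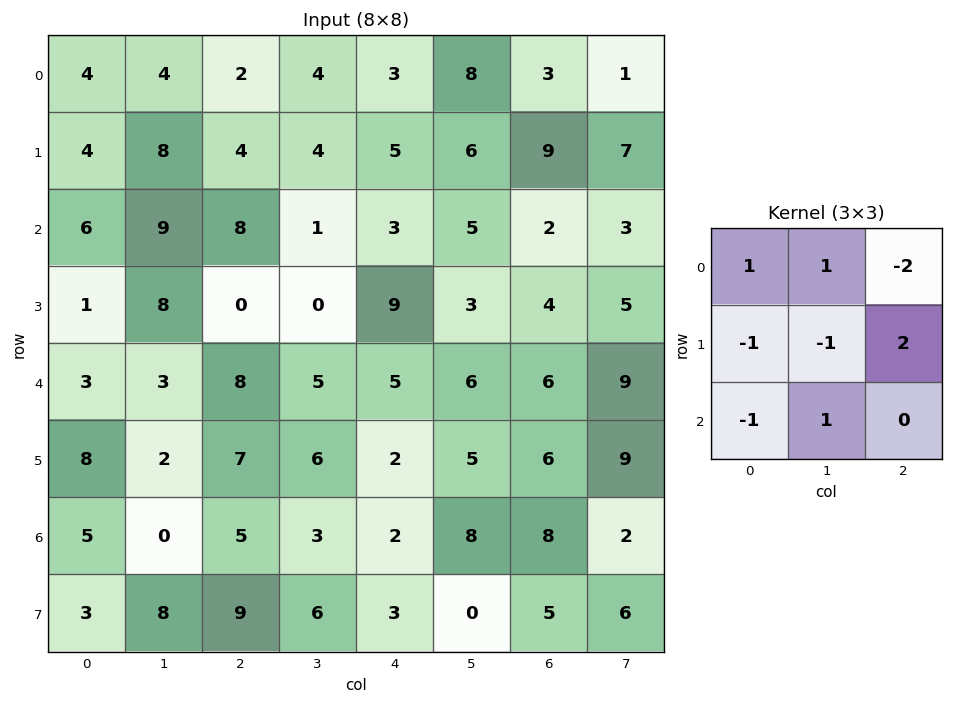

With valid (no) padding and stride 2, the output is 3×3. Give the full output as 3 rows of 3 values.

Output[0,0]: The receptive field on the input at this output position is [4 4 2 / 4 8 4 / 6 9 8]. Elementwise product with the kernel and sum: 4·1 + 4·1 + 2·-2 + 4·-1 + 8·-1 + 4·2 + 6·-1 + 9·1.

3 -5 14
-10 18 1
-11 -8 10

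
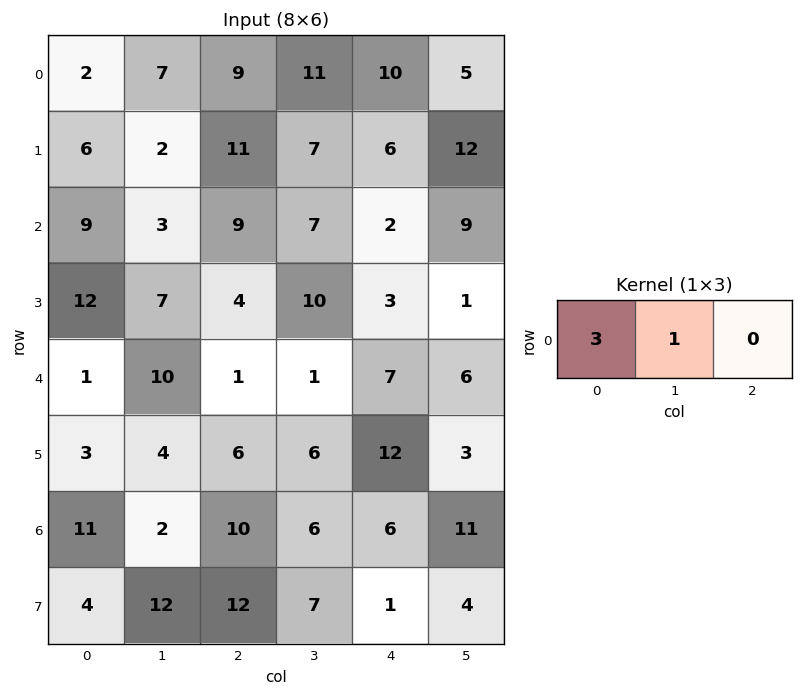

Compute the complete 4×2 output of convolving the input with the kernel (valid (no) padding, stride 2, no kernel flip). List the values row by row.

Output[0,0]: The receptive field on the input at this output position is [2 7 9]. Elementwise product with the kernel and sum: 2·3 + 7·1.
Output[0,1]: The receptive field on the input at this output position is [9 11 10]. Elementwise product with the kernel and sum: 9·3 + 11·1.

13 38
30 34
13 4
35 36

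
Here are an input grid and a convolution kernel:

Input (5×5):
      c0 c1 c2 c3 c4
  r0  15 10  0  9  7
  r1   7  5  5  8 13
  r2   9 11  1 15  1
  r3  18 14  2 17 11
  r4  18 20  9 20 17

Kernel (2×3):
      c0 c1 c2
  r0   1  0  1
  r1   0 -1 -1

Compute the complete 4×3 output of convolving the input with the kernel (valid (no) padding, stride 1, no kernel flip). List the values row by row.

5 6 -14
0 -3 2
-6 7 -26
-9 2 -24

Output[0,0]: The receptive field on the input at this output position is [15 10 0 / 7 5 5]. Elementwise product with the kernel and sum: 15·1 + 0·1 + 5·-1 + 5·-1.
Output[0,1]: The receptive field on the input at this output position is [10 0 9 / 5 5 8]. Elementwise product with the kernel and sum: 10·1 + 9·1 + 5·-1 + 8·-1.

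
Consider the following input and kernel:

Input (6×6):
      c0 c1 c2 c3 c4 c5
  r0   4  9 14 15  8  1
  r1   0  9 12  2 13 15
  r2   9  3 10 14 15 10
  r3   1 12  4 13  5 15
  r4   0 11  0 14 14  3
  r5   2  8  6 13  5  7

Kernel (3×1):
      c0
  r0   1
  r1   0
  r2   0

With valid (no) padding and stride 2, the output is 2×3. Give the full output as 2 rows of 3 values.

Output[0,0]: The receptive field on the input at this output position is [4 / 0 / 9]. Elementwise product with the kernel and sum: 4·1.
Output[0,1]: The receptive field on the input at this output position is [14 / 12 / 10]. Elementwise product with the kernel and sum: 14·1.

4 14 8
9 10 15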